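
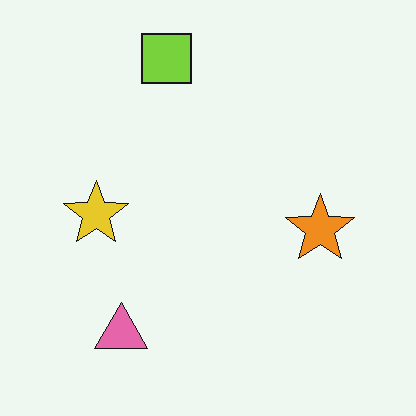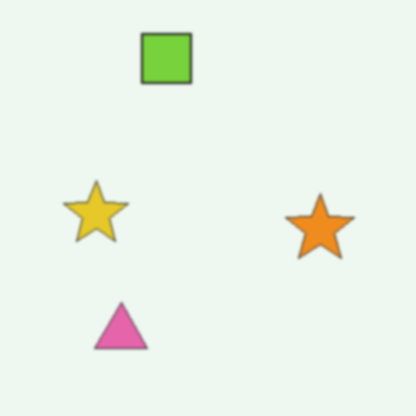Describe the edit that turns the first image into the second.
It was slightly softened.

Shape edges and outlines are uniformly softened across the whole image.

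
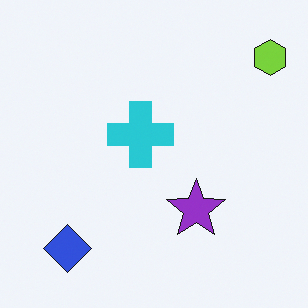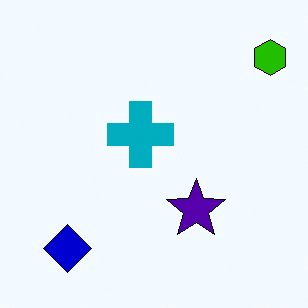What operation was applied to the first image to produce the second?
It was given much higher contrast.

Tones are pushed away from mid-grey across the whole image — a global contrast change.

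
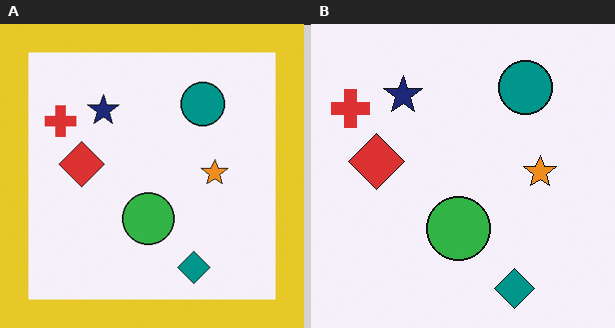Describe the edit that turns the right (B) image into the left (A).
The transformation is: framed with a yellow border.

A solid yellow frame runs around the edge of the left (A) image, with the content slightly shrunk inside it.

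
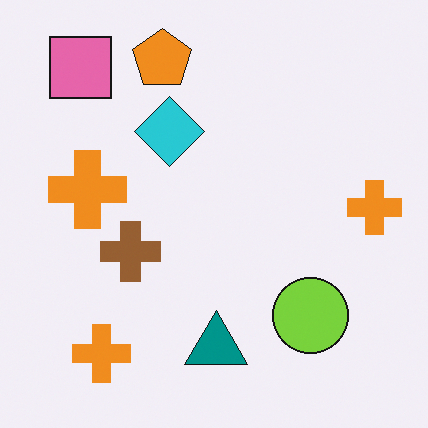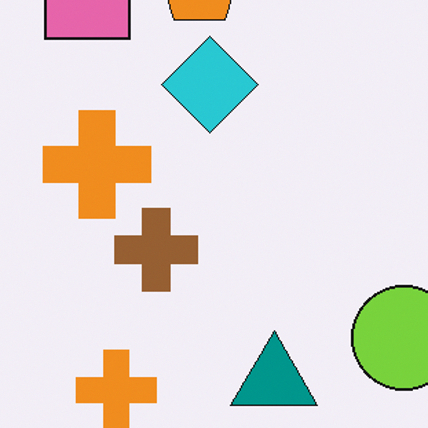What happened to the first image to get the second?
The second image is the first cropped slightly and scaled back up.

The visible shapes are larger and the field of view is narrower; shapes near the original edges may be partly or wholly outside the frame — a crop-and-rescale.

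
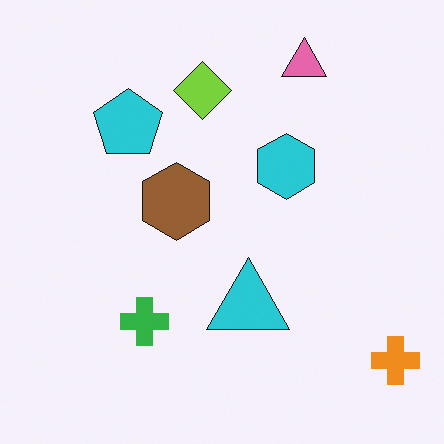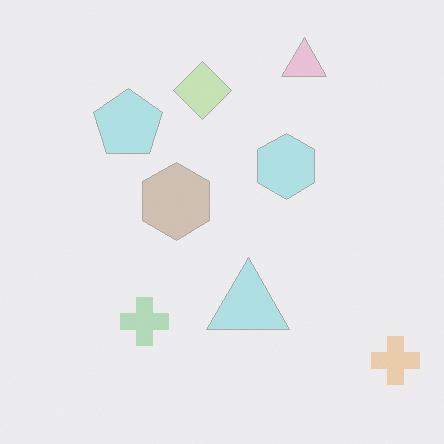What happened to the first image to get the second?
This is the original image given much lower contrast.

Tones are pushed toward mid-grey across the whole image — a global contrast change.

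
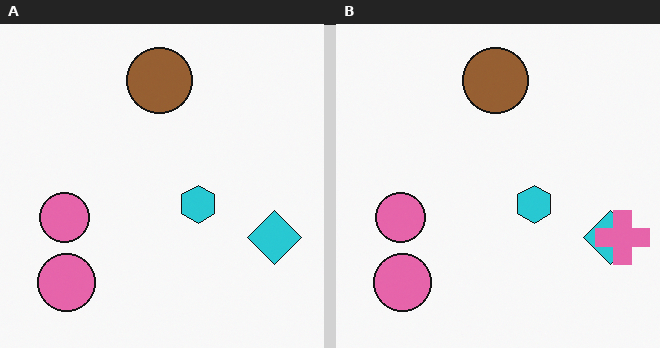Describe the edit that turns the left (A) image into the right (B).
The transformation is: overlaid with an additional pink cross.

A pink cross appears in the right (B) image that is absent from the left (A).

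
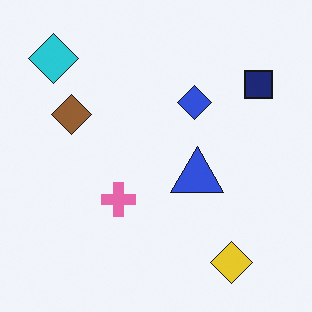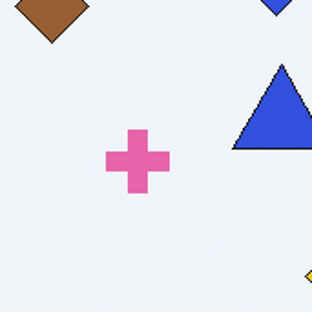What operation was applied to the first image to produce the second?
Cropped tightly and scaled back up.

The visible shapes are larger and the field of view is narrower; shapes near the original edges may be partly or wholly outside the frame — a crop-and-rescale.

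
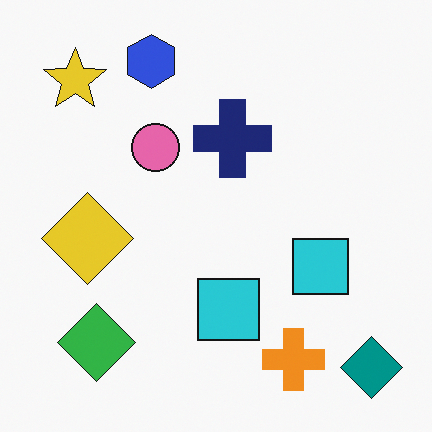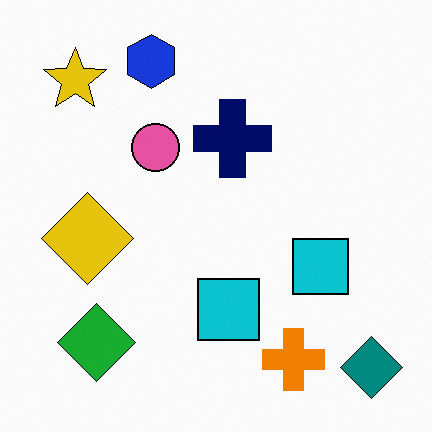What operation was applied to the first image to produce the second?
The image was given slightly increased contrast.

Tones are pushed away from mid-grey across the whole image — a global contrast change.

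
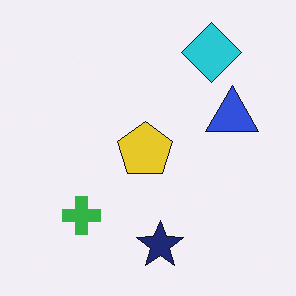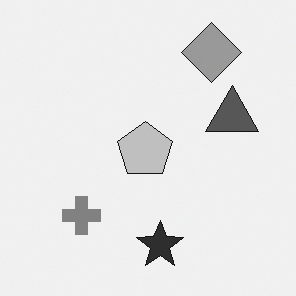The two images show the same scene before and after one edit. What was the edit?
It was converted to grayscale.

All color is removed — every shape is now a shade of grey.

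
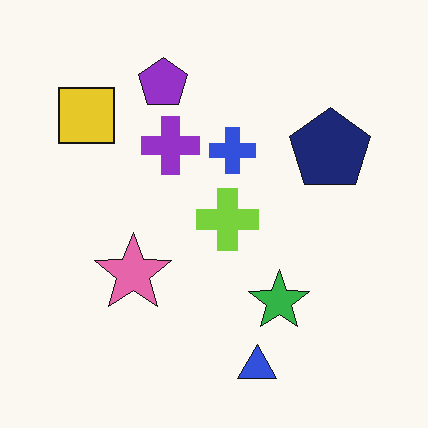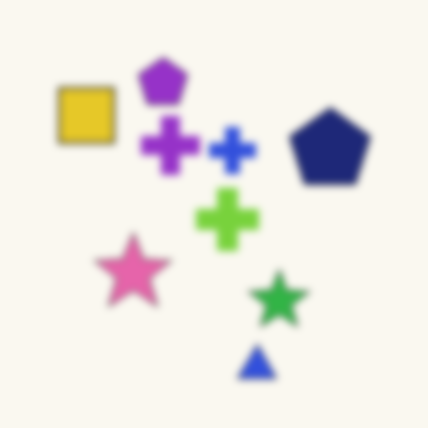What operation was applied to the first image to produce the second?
The transformation is: noticeably gaussian-blurred.

Shape edges and outlines are uniformly softened across the whole image.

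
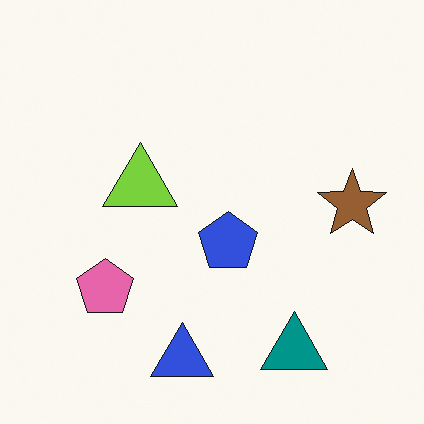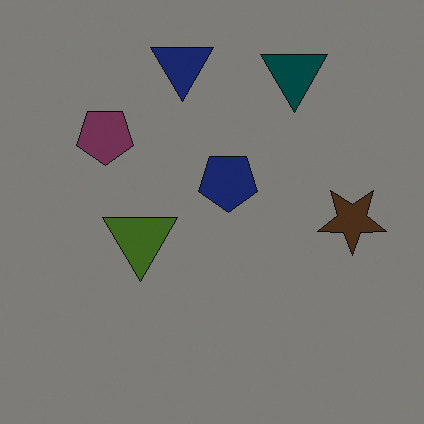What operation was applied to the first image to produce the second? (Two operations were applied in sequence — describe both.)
The transformation is: flipped vertically (top ↔ bottom), then substantially darkened.

The blue triangle is in the bottom of the first image and the top of the second — shapes on opposite sides of the horizontal midline have swapped in a mirror flip. Every pixel — background and shapes alike — is uniformly darkened.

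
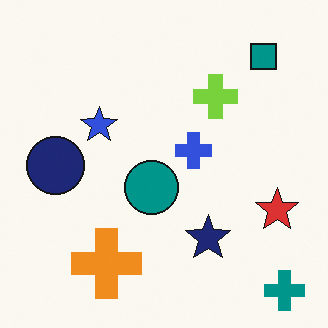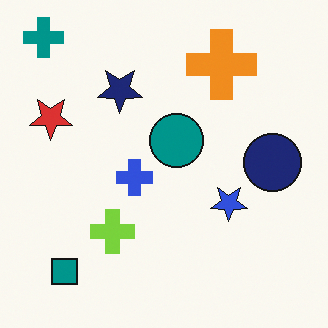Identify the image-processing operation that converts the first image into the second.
It was rotated 180°.

The teal cross sits in the bottom-right of the first image and the top-left of the second — consistent with a whole-image 180° rotation.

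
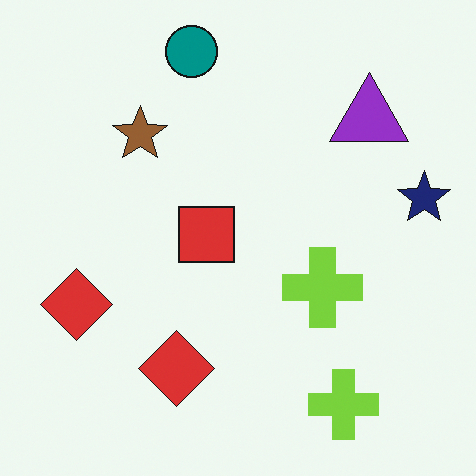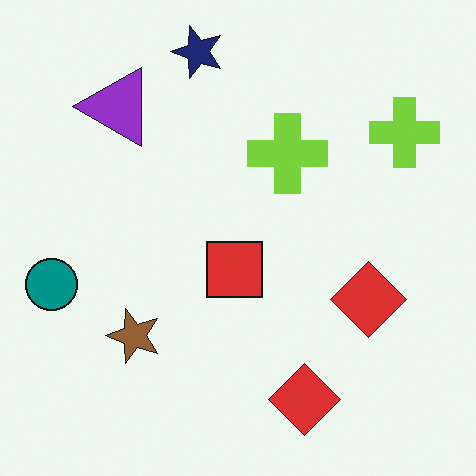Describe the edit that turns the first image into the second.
It was rotated 90° counter-clockwise.

The teal circle sits in the top of the first image and the left of the second — consistent with a whole-image 90° counter-clockwise rotation.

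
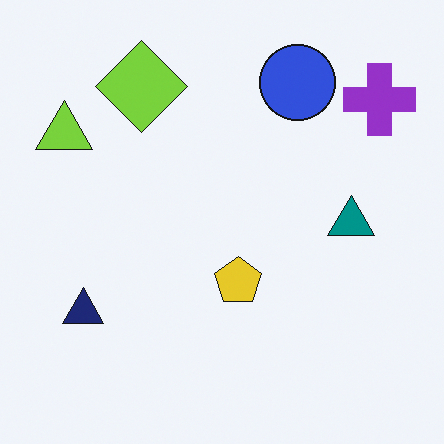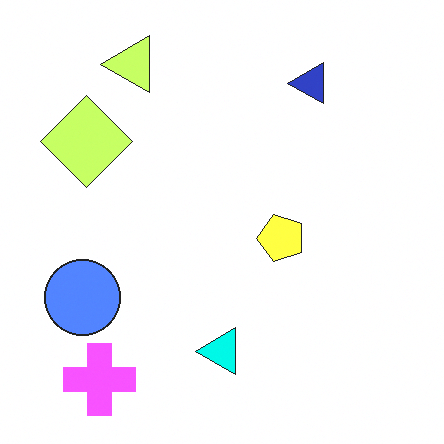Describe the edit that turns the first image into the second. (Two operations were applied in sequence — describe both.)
The image was noticeably brightened, then transposed (reflected across the top-left ↔ bottom-right diagonal).

Every pixel — background and shapes alike — is uniformly brightened. Shapes have swapped their row and column positions — what was in the top-right is now in the bottom-left — a diagonal reflection.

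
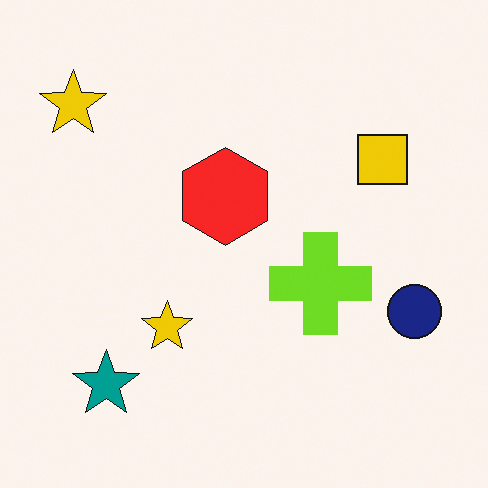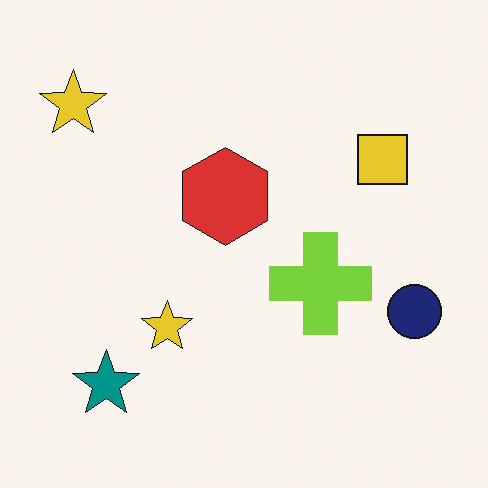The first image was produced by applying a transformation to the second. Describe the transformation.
This is the original image slightly oversaturated.

All colors are more vivid — a global saturation change.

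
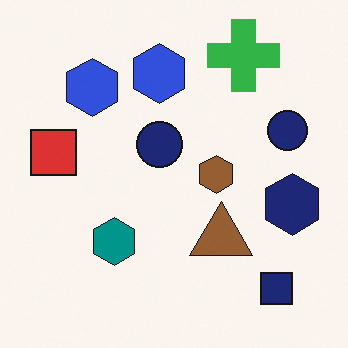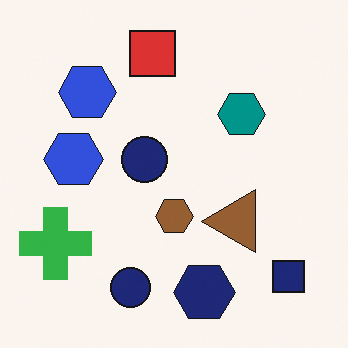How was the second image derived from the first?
The image was transposed (reflected across the top-left ↔ bottom-right diagonal).

Shapes have swapped their row and column positions — what was in the top-right is now in the bottom-left — a diagonal reflection.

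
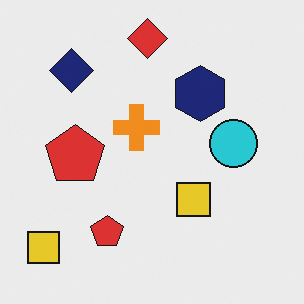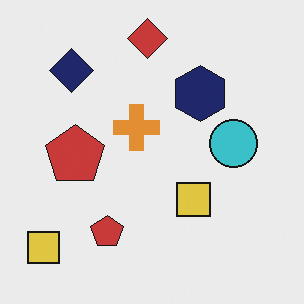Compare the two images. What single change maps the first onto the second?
The transformation is: slightly desaturated.

All colors are more muted and greyish — a global saturation change.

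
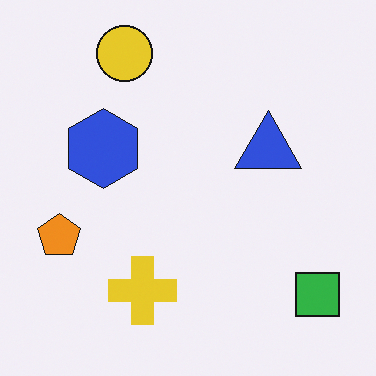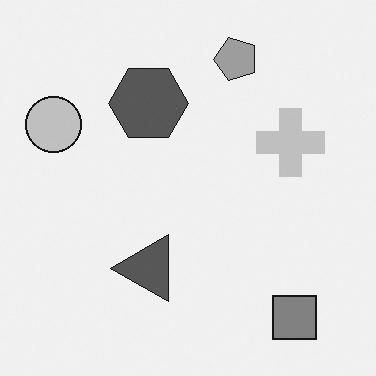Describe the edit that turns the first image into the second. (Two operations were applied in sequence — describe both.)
The second image is the first converted to grayscale, then transposed (reflected across the top-left ↔ bottom-right diagonal).

All color is removed — every shape is now a shade of grey. Shapes have swapped their row and column positions — what was in the top-right is now in the bottom-left — a diagonal reflection.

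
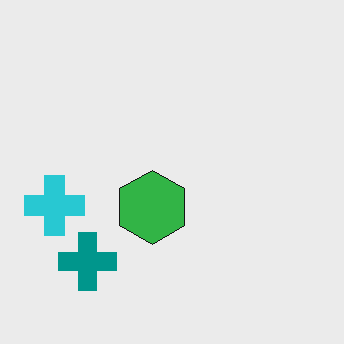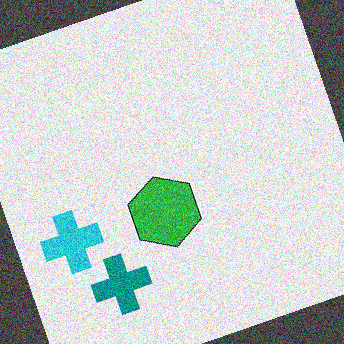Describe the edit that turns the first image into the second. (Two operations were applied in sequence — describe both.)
Rotated counter-clockwise by a clearly visible amount, then degraded with visible gaussian noise.

Every shape is tilted by the same angle and the image corners show triangular fill wedges — a whole-image rotation by a non-right angle. Random speckle covers the whole image, including the flat background.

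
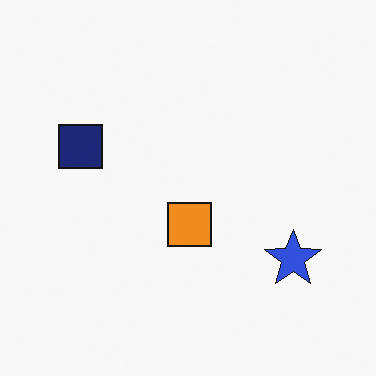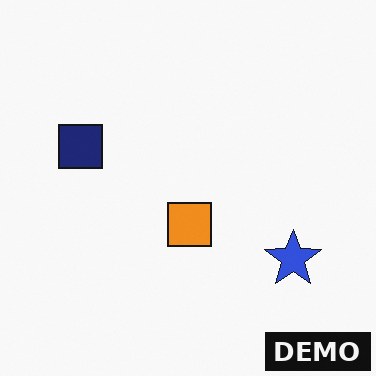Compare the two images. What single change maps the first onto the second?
The transformation is: watermarked with the text "DEMO" in the lower-right corner.

A dark label reading "DEMO" appears in the lower-right corner.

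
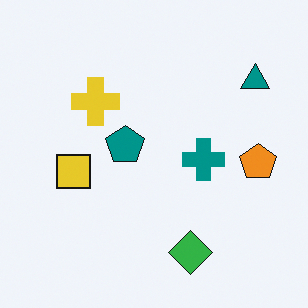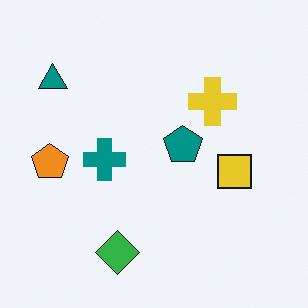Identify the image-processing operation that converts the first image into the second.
The second image is the first flipped horizontally (left ↔ right).

The orange pentagon is in the right of the first image and the left of the second — shapes on opposite sides of the vertical midline have swapped in a mirror flip.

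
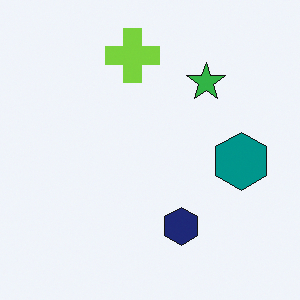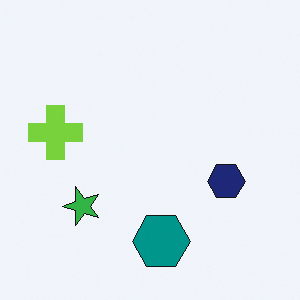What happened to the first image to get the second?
It was transposed (reflected across the top-left ↔ bottom-right diagonal).

Shapes have swapped their row and column positions — what was in the top-right is now in the bottom-left — a diagonal reflection.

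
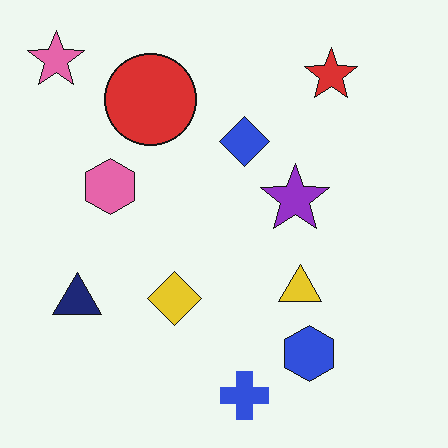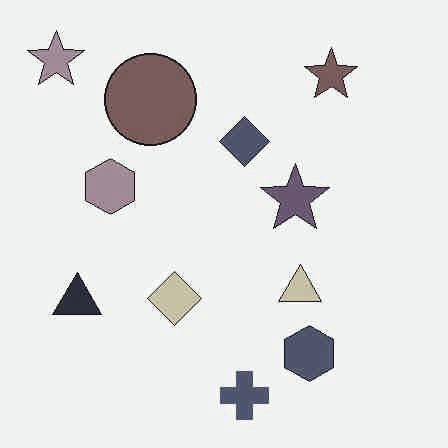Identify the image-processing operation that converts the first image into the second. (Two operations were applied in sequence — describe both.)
The second image is the first heavily JPEG-compressed with obvious blocking artifacts, then heavily desaturated.

Blocky 8×8 compression artifacts appear around shape edges and the flat background shows ringing — characteristic JPEG degradation. All colors are more muted and greyish — a global saturation change.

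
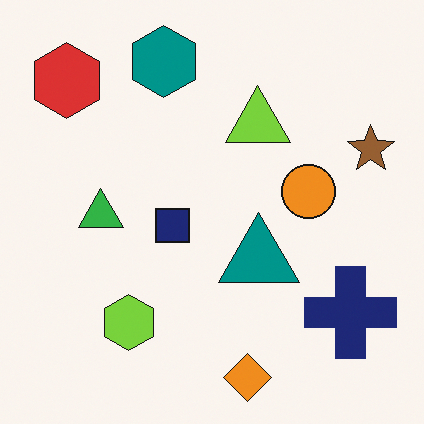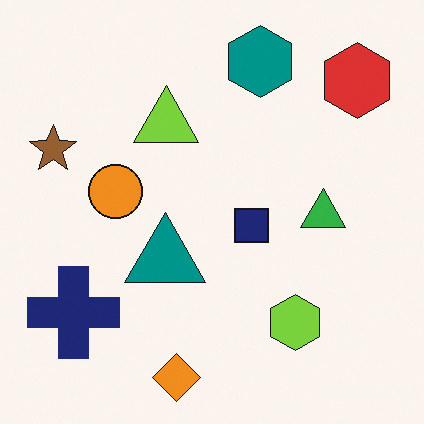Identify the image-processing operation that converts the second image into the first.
Flipped horizontally (left ↔ right).

The brown star is in the left of the second image and the right of the first — shapes on opposite sides of the vertical midline have swapped in a mirror flip.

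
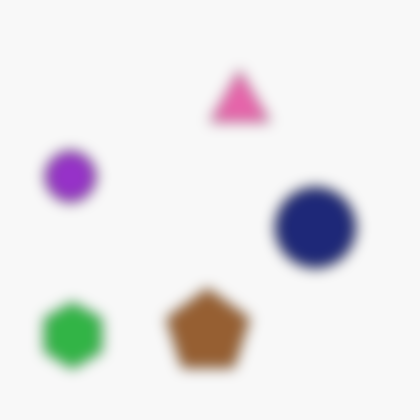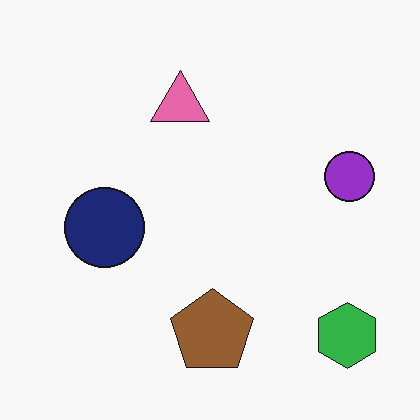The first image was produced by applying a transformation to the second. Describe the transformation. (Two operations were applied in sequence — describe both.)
It was flipped horizontally (left ↔ right), then strongly gaussian-blurred.

The purple circle is in the right of the second image and the left of the first — shapes on opposite sides of the vertical midline have swapped in a mirror flip. Shape edges and outlines are uniformly softened across the whole image.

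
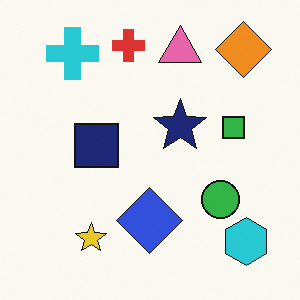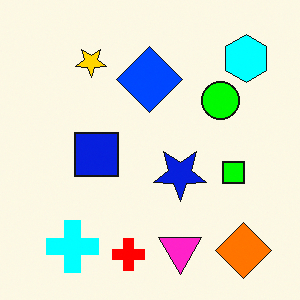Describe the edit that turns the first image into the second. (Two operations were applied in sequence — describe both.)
Made much more vivid (saturation change), then flipped vertically (top ↔ bottom).

All colors are more vivid — a global saturation change. The red cross is in the top of the first image and the bottom of the second — shapes on opposite sides of the horizontal midline have swapped in a mirror flip.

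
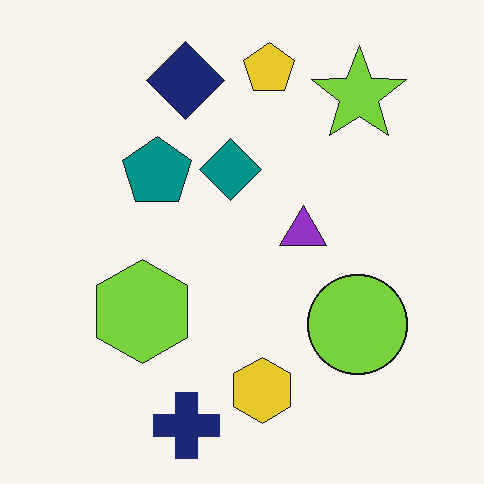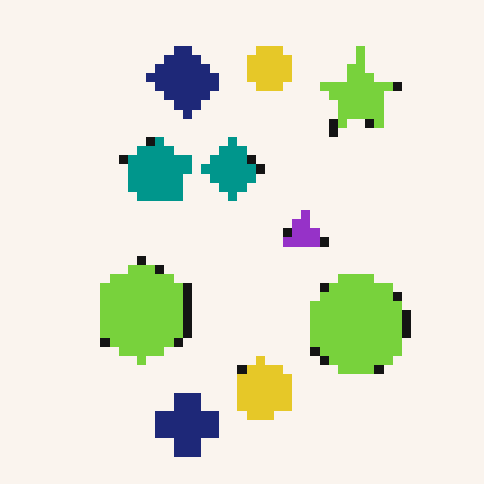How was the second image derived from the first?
The second image is the first heavily pixelated into large blocks.

Shapes are reduced to large square blocks; fine edges and outlines are lost — a downscale-then-upscale (mosaic) effect.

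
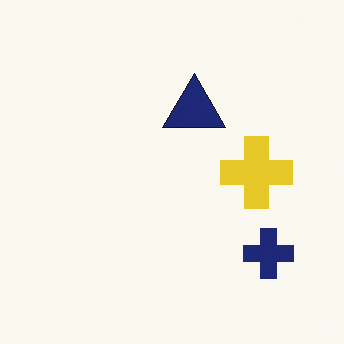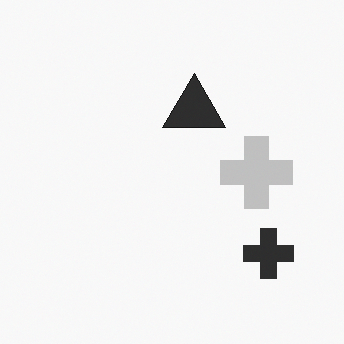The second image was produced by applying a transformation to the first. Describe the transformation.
Converted to grayscale.

All color is removed — every shape is now a shade of grey.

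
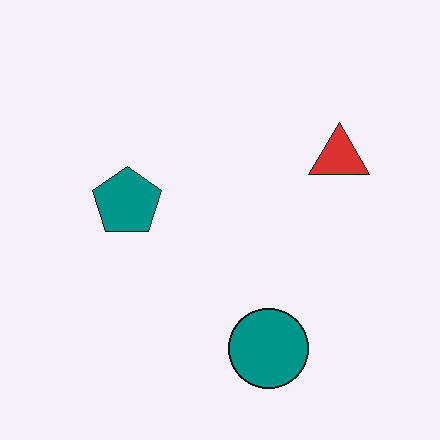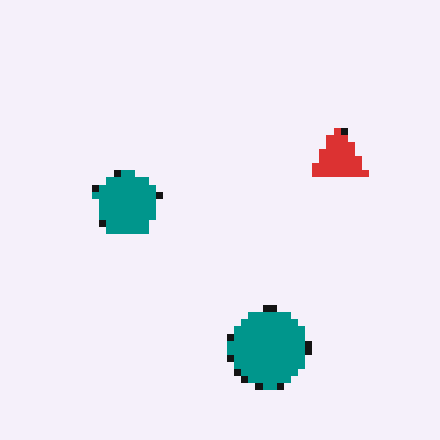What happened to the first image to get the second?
The transformation is: pixelated into visible square blocks.

Shapes are reduced to large square blocks; fine edges and outlines are lost — a downscale-then-upscale (mosaic) effect.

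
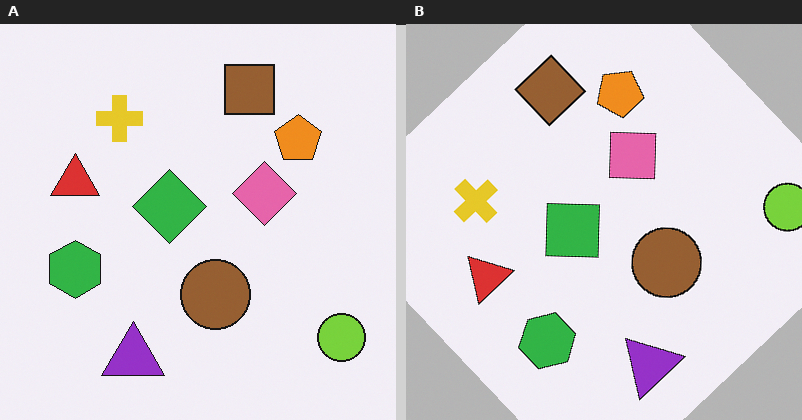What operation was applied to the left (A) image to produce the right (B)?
Rotated counter-clockwise by a large amount — several tens of degrees.

Every shape is tilted by the same angle and the image corners show triangular fill wedges — a whole-image rotation by a non-right angle.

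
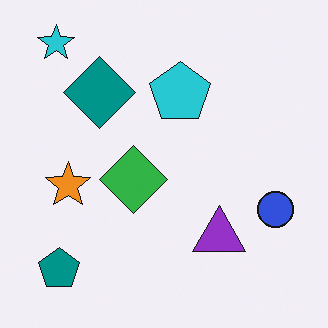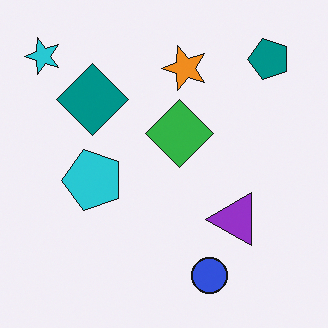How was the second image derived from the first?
The second image is the first transposed (reflected across the top-left ↔ bottom-right diagonal).

Shapes have swapped their row and column positions — what was in the top-right is now in the bottom-left — a diagonal reflection.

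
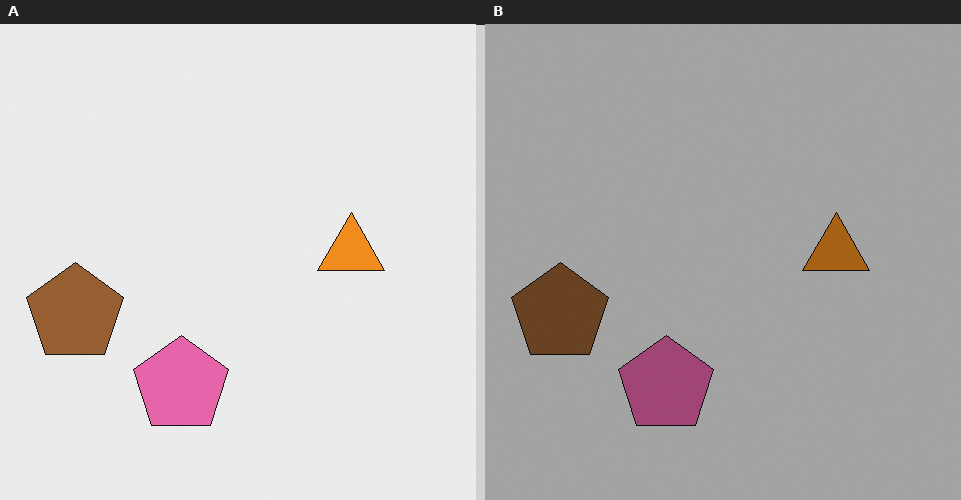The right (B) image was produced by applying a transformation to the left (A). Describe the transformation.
Substantially darkened.

Every pixel — background and shapes alike — is uniformly darkened.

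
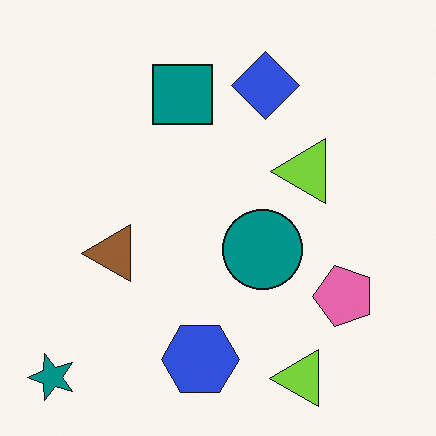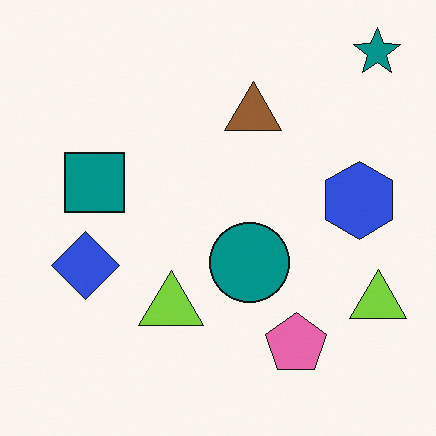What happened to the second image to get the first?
The image was transposed (reflected across the top-left ↔ bottom-right diagonal).

Shapes have swapped their row and column positions — what was in the top-right is now in the bottom-left — a diagonal reflection.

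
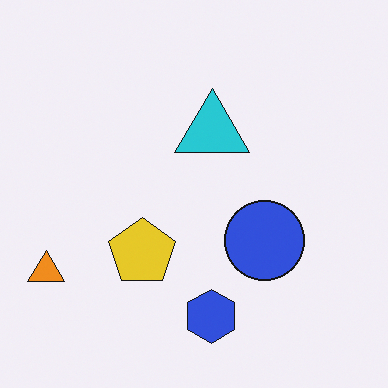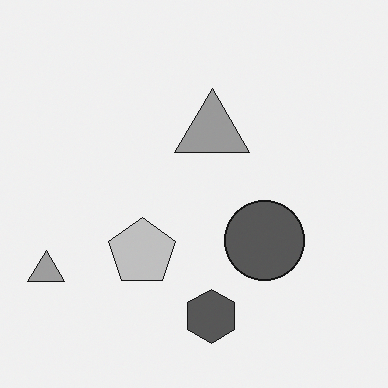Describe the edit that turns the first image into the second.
Converted to grayscale.

All color is removed — every shape is now a shade of grey.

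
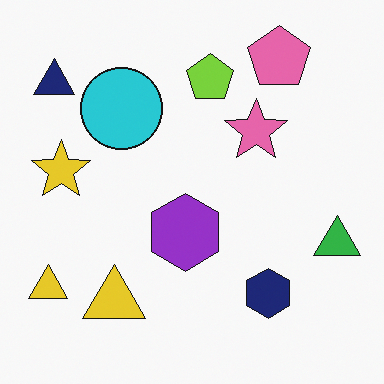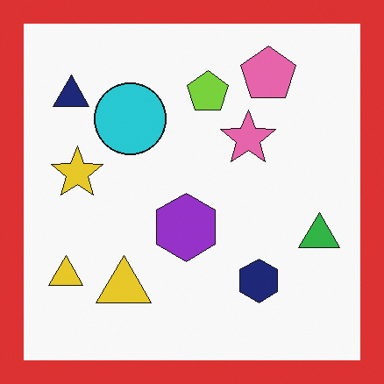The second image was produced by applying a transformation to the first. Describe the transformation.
This is the original image framed with a red border.

A solid red frame runs around the edge of the second image, with the content slightly shrunk inside it.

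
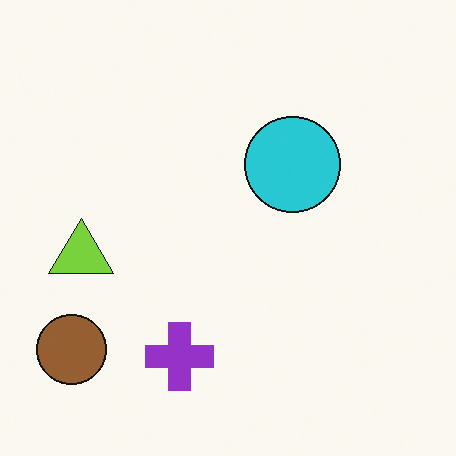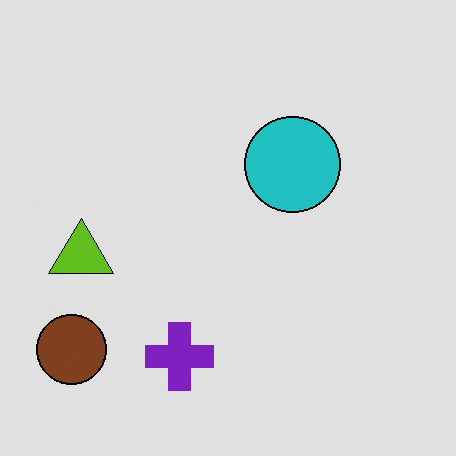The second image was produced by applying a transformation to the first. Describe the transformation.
The transformation is: posterized to a reduced palette.

Each flat color has snapped to a coarser quantized level — most visibly, the near-white background has dropped to a flat grey.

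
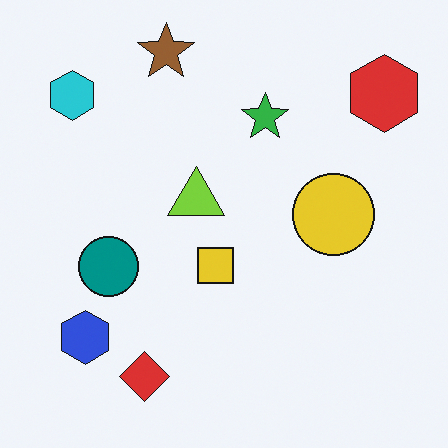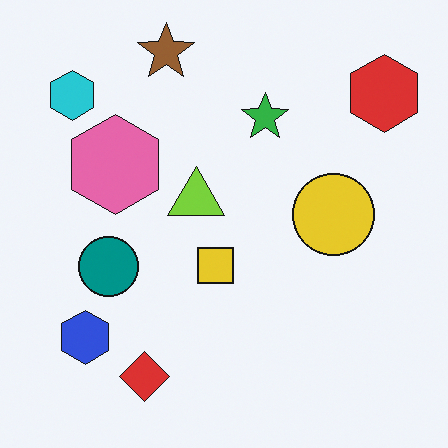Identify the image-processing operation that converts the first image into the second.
The second image is the first overlaid with an additional pink hexagon.

A pink hexagon appears in the second image that is absent from the first.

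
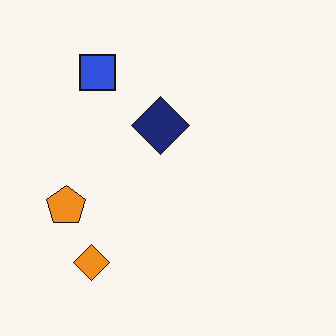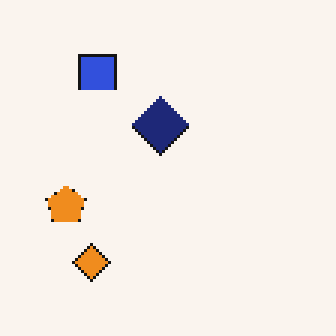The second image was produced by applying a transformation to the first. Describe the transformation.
The transformation is: mildly pixelated.

Shapes are reduced to large square blocks; fine edges and outlines are lost — a downscale-then-upscale (mosaic) effect.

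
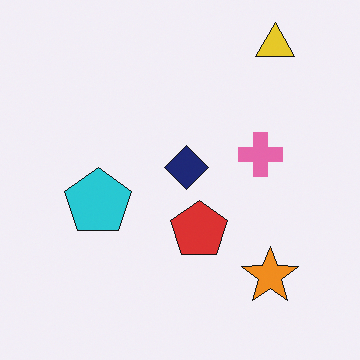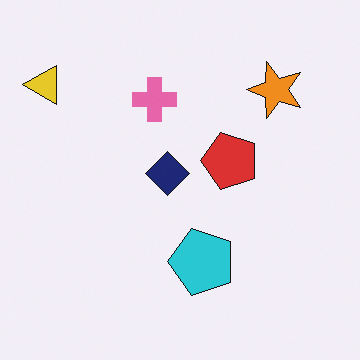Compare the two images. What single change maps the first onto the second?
This is the original image rotated 90° counter-clockwise.

The yellow triangle sits in the top-right of the first image and the top-left of the second — consistent with a whole-image 90° counter-clockwise rotation.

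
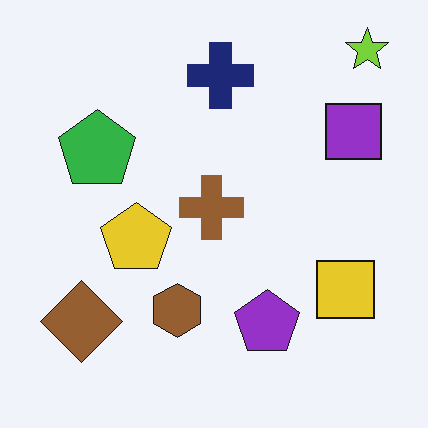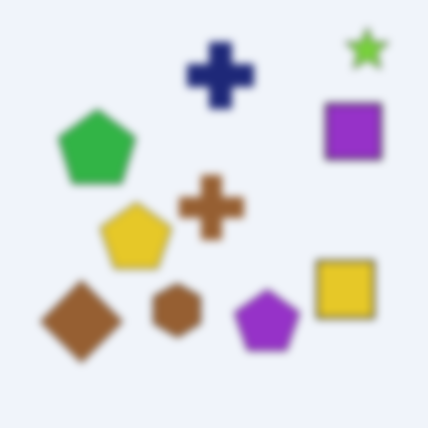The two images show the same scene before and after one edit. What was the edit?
Moderately blurred.

Shape edges and outlines are uniformly softened across the whole image.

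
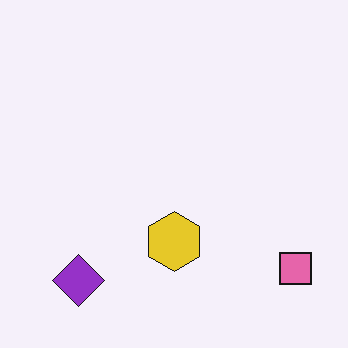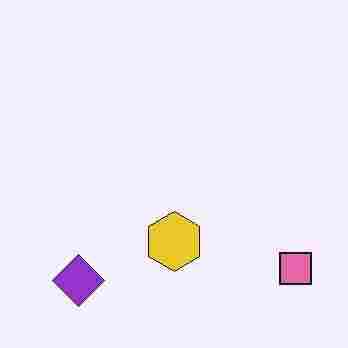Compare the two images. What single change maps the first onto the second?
Heavily JPEG-compressed with obvious blocking artifacts.

Blocky 8×8 compression artifacts appear around shape edges and the flat background shows ringing — characteristic JPEG degradation.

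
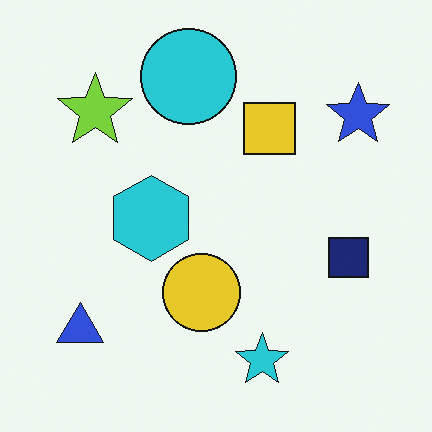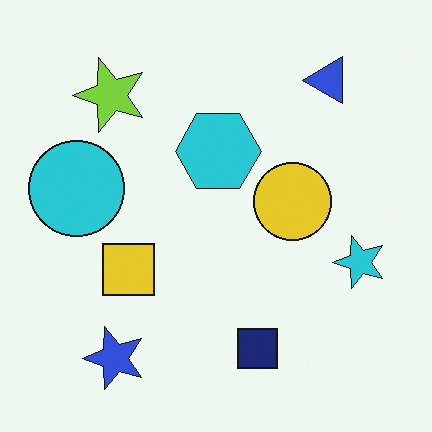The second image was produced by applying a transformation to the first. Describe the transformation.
It was transposed (reflected across the top-left ↔ bottom-right diagonal).

Shapes have swapped their row and column positions — what was in the top-right is now in the bottom-left — a diagonal reflection.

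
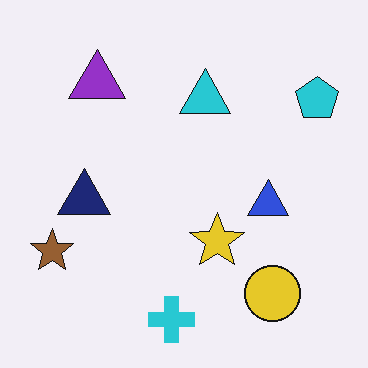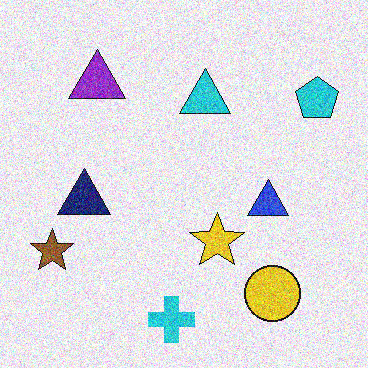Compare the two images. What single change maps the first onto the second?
The transformation is: degraded with a thick layer of grain.

Random speckle covers the whole image, including the flat background.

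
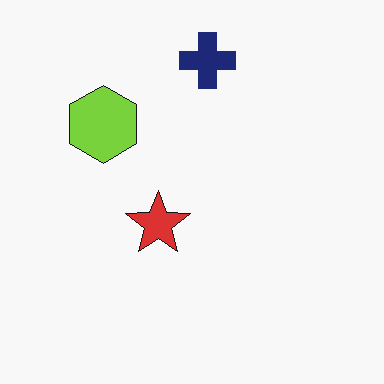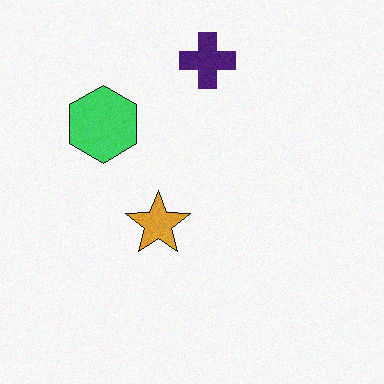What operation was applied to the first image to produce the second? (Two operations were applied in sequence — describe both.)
The image was degraded with subtle gaussian noise, then hue-shifted slightly.

Random speckle covers the whole image, including the flat background. Every shape's color has rotated by the same amount around the hue wheel — a uniform hue shift.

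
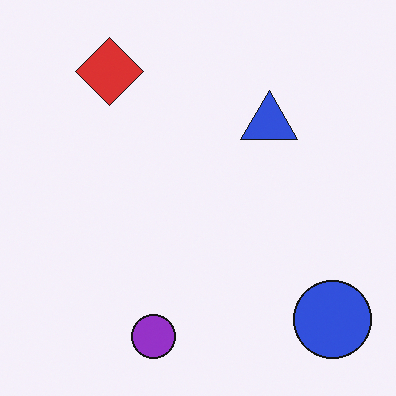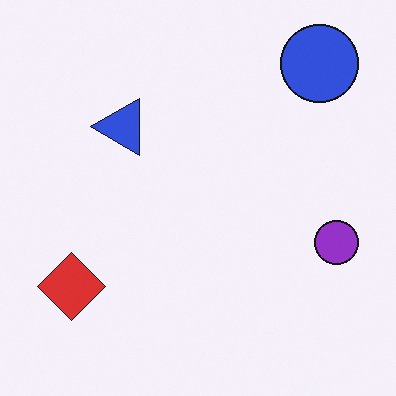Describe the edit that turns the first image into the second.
The image was rotated 90° counter-clockwise.

The blue circle sits in the bottom-right of the first image and the top-right of the second — consistent with a whole-image 90° counter-clockwise rotation.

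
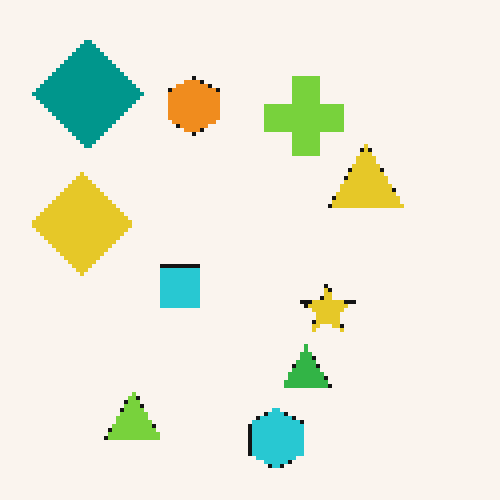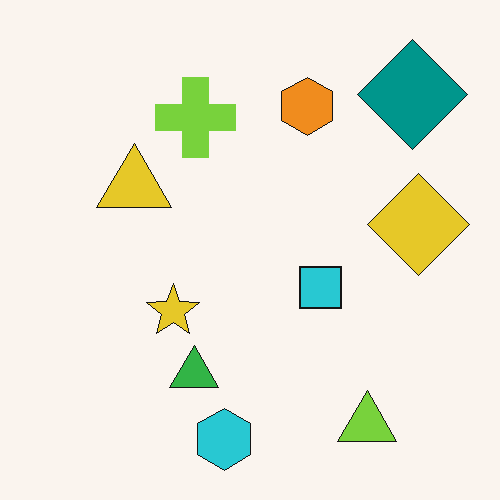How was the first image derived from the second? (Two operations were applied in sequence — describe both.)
The first image is the second lightly pixelated (a mild mosaic effect), then flipped horizontally (left ↔ right).

Shapes are reduced to large square blocks; fine edges and outlines are lost — a downscale-then-upscale (mosaic) effect. The yellow diamond is in the right of the second image and the left of the first — shapes on opposite sides of the vertical midline have swapped in a mirror flip.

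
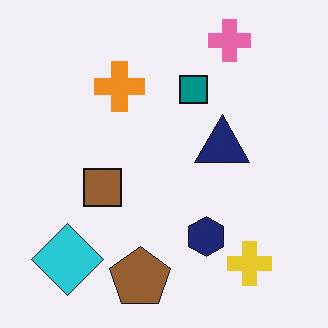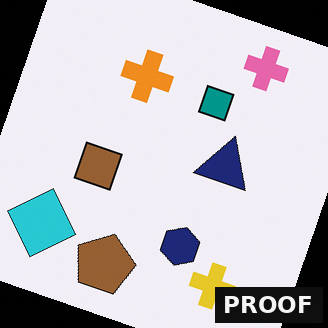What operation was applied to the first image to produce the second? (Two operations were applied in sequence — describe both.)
The second image is the first rotated clockwise by a clearly visible amount, then watermarked with the text "PROOF" in the lower-right corner.

Every shape is tilted by the same angle and the image corners show triangular fill wedges — a whole-image rotation by a non-right angle. A dark label reading "PROOF" appears in the lower-right corner.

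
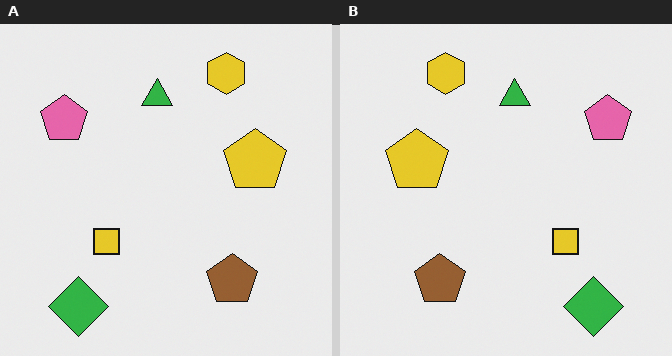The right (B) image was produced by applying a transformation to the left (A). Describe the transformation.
This is the original image flipped horizontally (left ↔ right).

The pink pentagon is in the top-left of the left (A) image and the top-right of the right (B) — shapes on opposite sides of the vertical midline have swapped in a mirror flip.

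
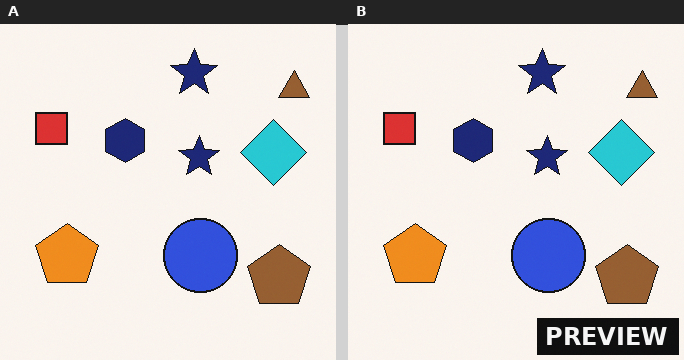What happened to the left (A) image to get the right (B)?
The image was watermarked with the text "PREVIEW" in the lower-right corner.

A dark label reading "PREVIEW" appears in the lower-right corner.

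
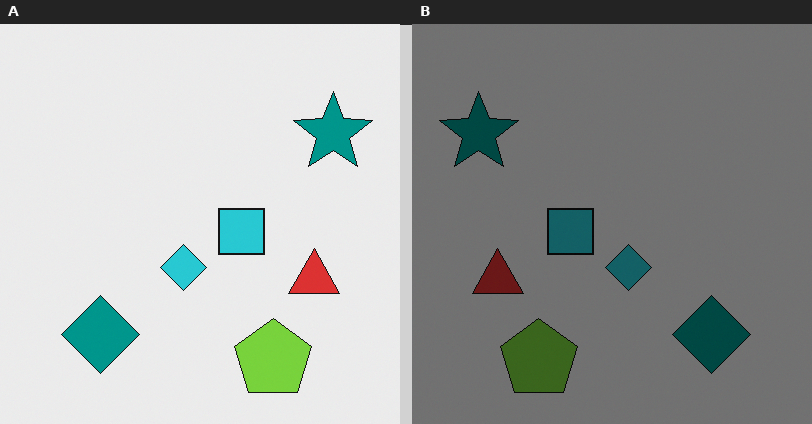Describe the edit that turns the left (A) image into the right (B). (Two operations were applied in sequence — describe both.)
The transformation is: flipped horizontally (left ↔ right), then noticeably darkened.

The teal star is in the top-right of the left (A) image and the top-left of the right (B) — shapes on opposite sides of the vertical midline have swapped in a mirror flip. Every pixel — background and shapes alike — is uniformly darkened.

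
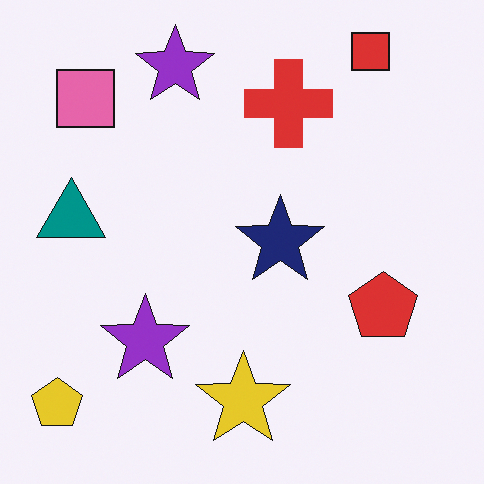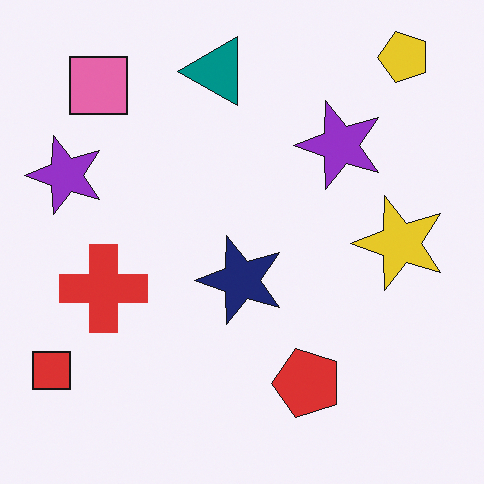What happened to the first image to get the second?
The second image is the first transposed (reflected across the top-left ↔ bottom-right diagonal).

Shapes have swapped their row and column positions — what was in the top-right is now in the bottom-left — a diagonal reflection.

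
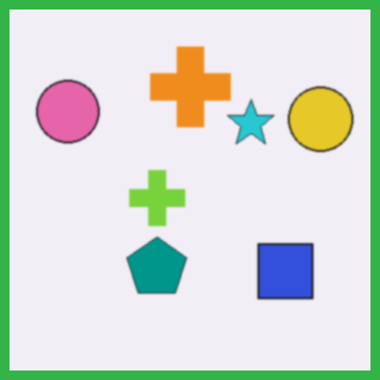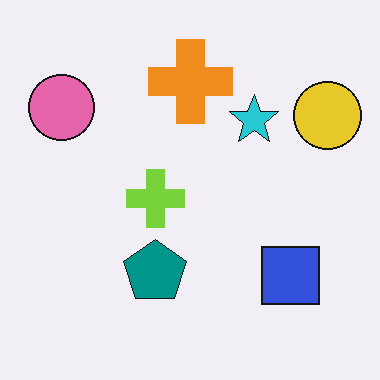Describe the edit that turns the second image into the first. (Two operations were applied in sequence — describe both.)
The transformation is: slightly softened, then framed with a green border.

Shape edges and outlines are uniformly softened across the whole image. A solid green frame runs around the edge of the first image, with the content slightly shrunk inside it.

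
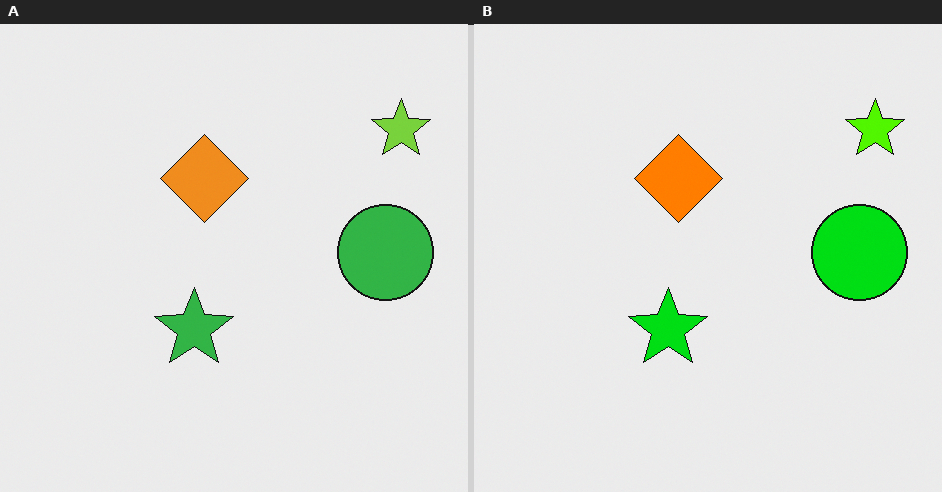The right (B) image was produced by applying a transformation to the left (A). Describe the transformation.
Heavily oversaturated.

All colors are more vivid — a global saturation change.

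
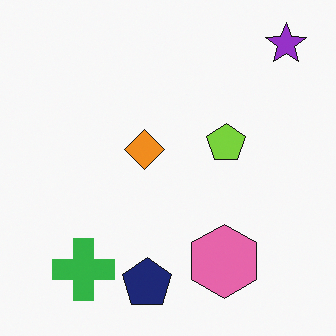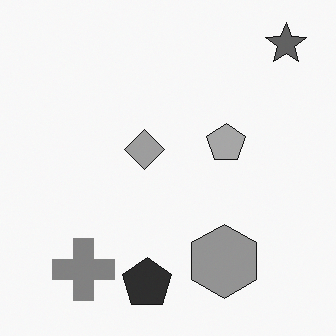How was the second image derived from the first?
Converted to grayscale.

All color is removed — every shape is now a shade of grey.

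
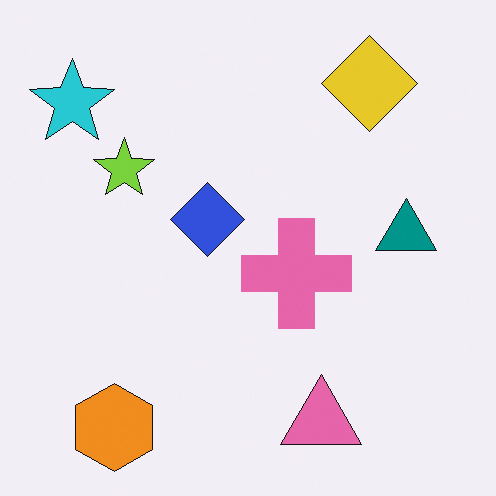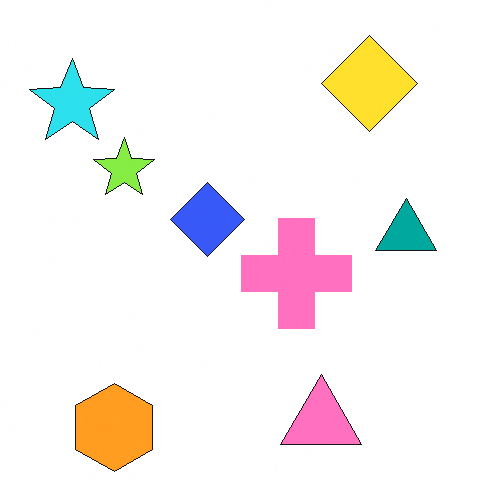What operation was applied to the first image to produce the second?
It was slightly brightened.

Every pixel — background and shapes alike — is uniformly brightened.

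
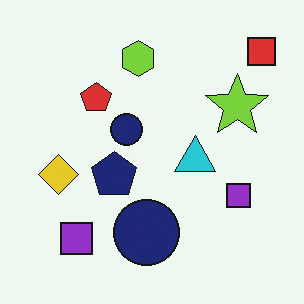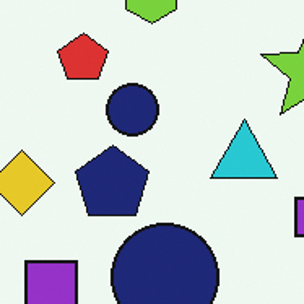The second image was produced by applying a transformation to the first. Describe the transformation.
The image was cropped tightly and scaled back up.

The visible shapes are larger and the field of view is narrower; shapes near the original edges may be partly or wholly outside the frame — a crop-and-rescale.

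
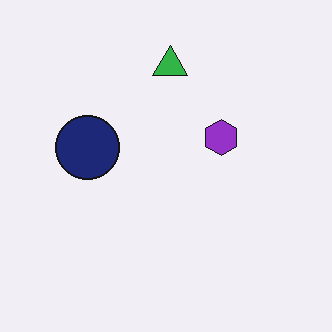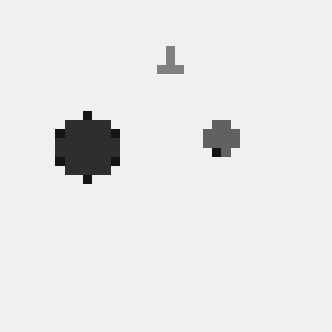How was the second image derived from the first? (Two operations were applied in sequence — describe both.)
This is the original image converted to grayscale, then coarsely pixelated.

All color is removed — every shape is now a shade of grey. Shapes are reduced to large square blocks; fine edges and outlines are lost — a downscale-then-upscale (mosaic) effect.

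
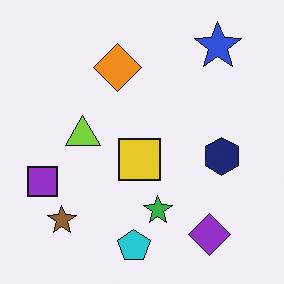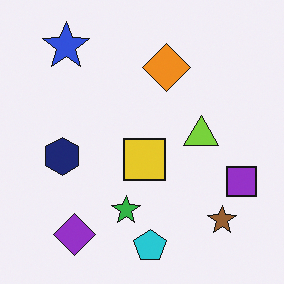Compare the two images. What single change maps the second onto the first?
The image was flipped horizontally (left ↔ right).

The purple square is in the right of the second image and the left of the first — shapes on opposite sides of the vertical midline have swapped in a mirror flip.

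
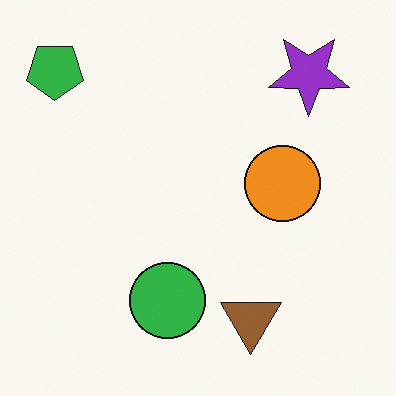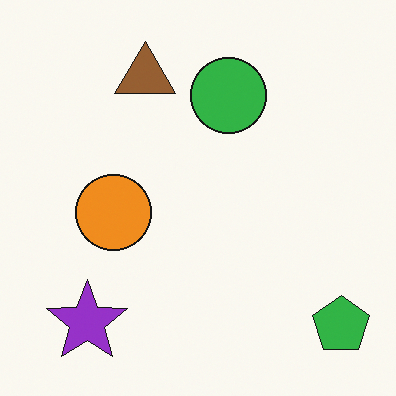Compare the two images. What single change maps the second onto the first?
The image was rotated 180°.

The green pentagon sits in the bottom-right of the second image and the top-left of the first — consistent with a whole-image 180° rotation.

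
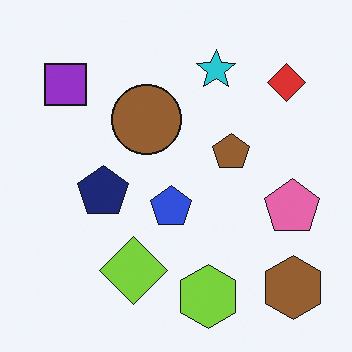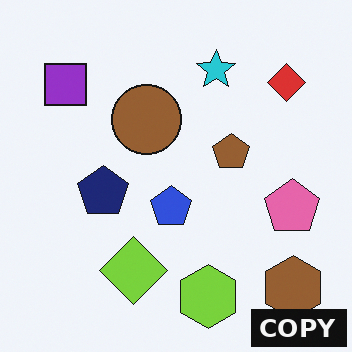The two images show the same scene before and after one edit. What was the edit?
The second image is the first watermarked with the text "COPY" in the lower-right corner.

A dark label reading "COPY" appears in the lower-right corner.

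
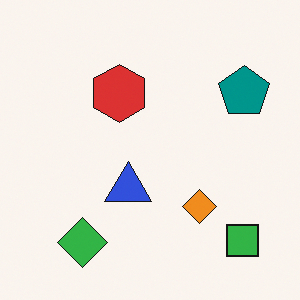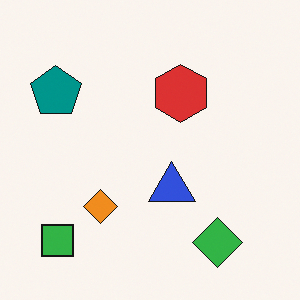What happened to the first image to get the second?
The image was flipped horizontally (left ↔ right).

The teal pentagon is in the top-right of the first image and the top-left of the second — shapes on opposite sides of the vertical midline have swapped in a mirror flip.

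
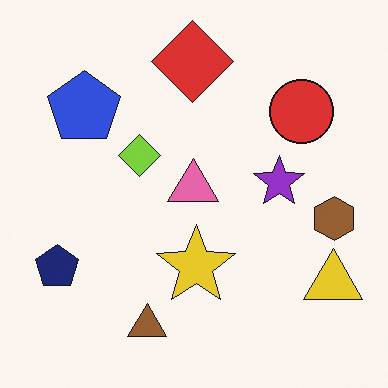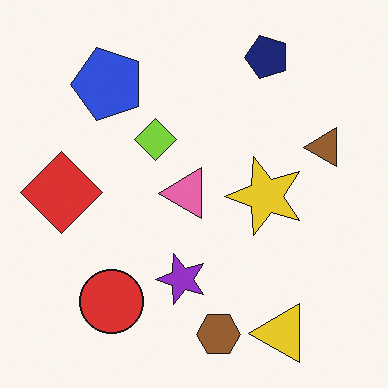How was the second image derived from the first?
The transformation is: transposed (reflected across the top-left ↔ bottom-right diagonal).

Shapes have swapped their row and column positions — what was in the top-right is now in the bottom-left — a diagonal reflection.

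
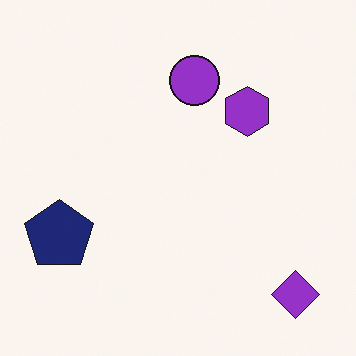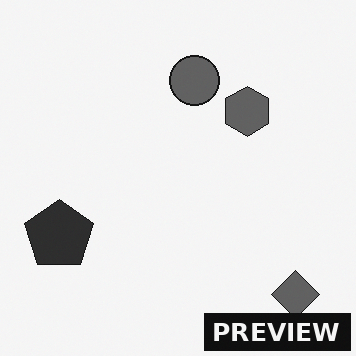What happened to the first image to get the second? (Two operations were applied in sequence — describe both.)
The transformation is: converted to grayscale, then watermarked with the text "PREVIEW" in the lower-right corner.

All color is removed — every shape is now a shade of grey. A dark label reading "PREVIEW" appears in the lower-right corner.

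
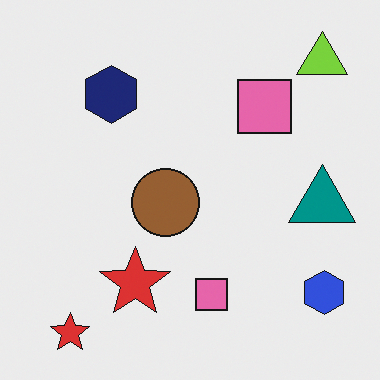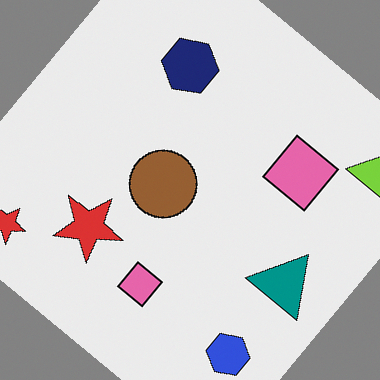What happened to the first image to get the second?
It was rotated clockwise by a large amount — several tens of degrees.

Every shape is tilted by the same angle and the image corners show triangular fill wedges — a whole-image rotation by a non-right angle.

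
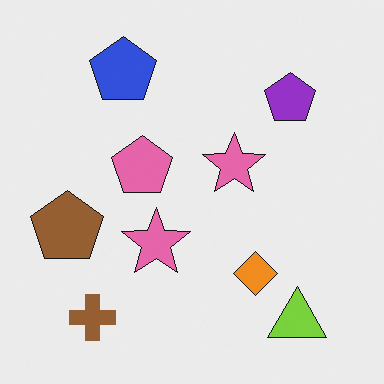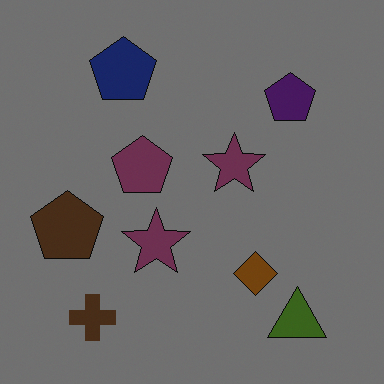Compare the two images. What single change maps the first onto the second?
The transformation is: substantially darkened.

Every pixel — background and shapes alike — is uniformly darkened.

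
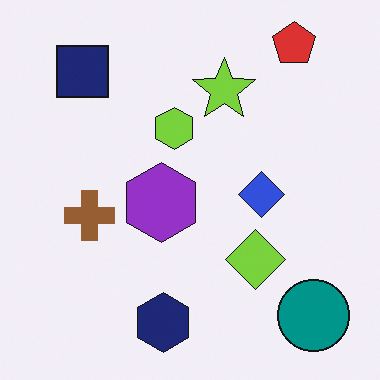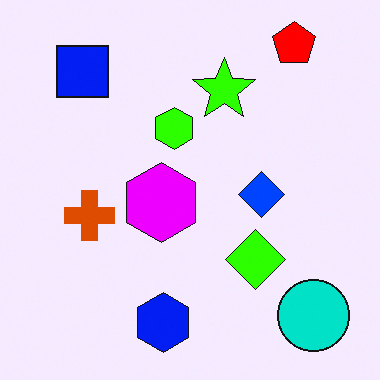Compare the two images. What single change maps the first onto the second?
This is the original image heavily oversaturated.

All colors are more vivid — a global saturation change.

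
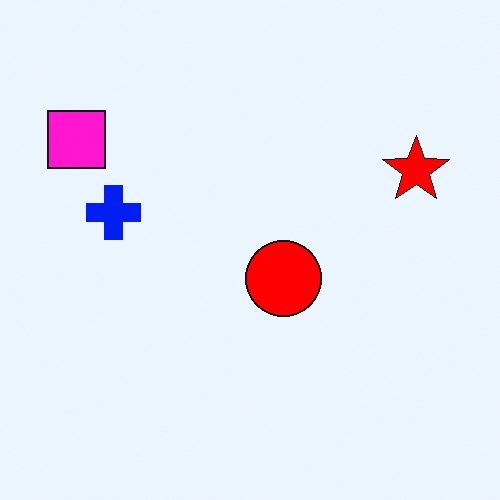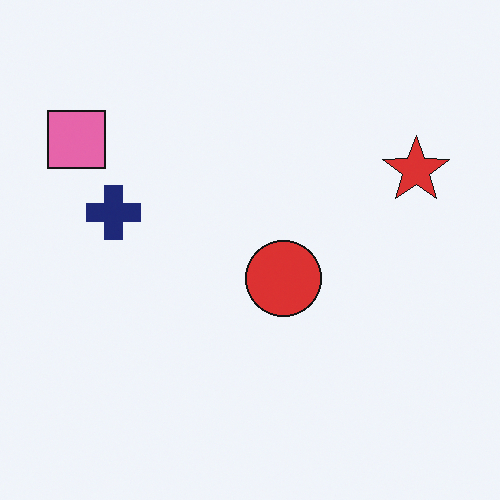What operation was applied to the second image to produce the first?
This is the original image made much more vivid (saturation change).

All colors are more vivid — a global saturation change.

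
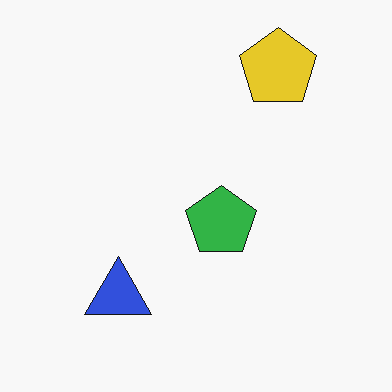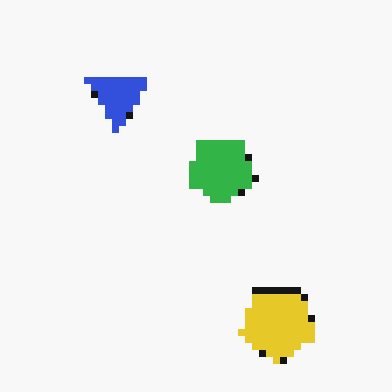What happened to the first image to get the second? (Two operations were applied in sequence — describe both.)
The transformation is: flipped vertically (top ↔ bottom), then moderately pixelated.

The yellow pentagon is in the top-right of the first image and the bottom-right of the second — shapes on opposite sides of the horizontal midline have swapped in a mirror flip. Shapes are reduced to large square blocks; fine edges and outlines are lost — a downscale-then-upscale (mosaic) effect.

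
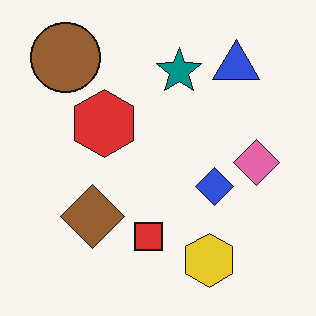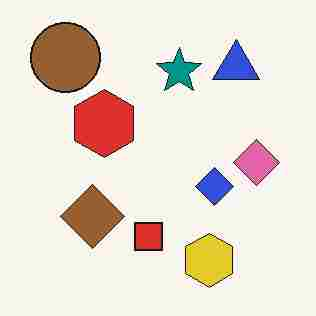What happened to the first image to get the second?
It was heavily JPEG-compressed with obvious blocking artifacts.

Blocky 8×8 compression artifacts appear around shape edges and the flat background shows ringing — characteristic JPEG degradation.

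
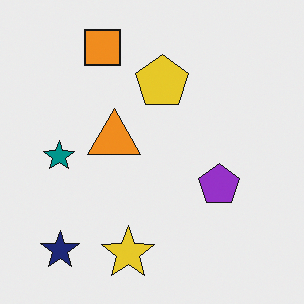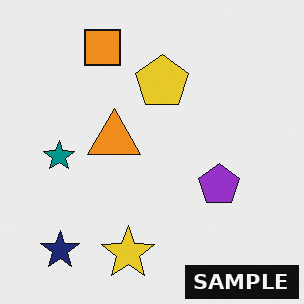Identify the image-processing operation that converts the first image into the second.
Watermarked with the text "SAMPLE" in the lower-right corner.

A dark label reading "SAMPLE" appears in the lower-right corner.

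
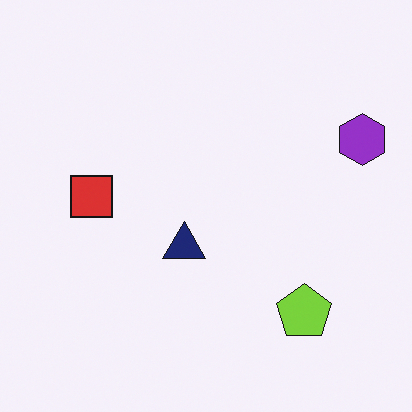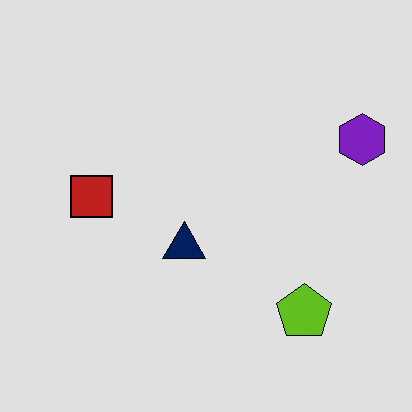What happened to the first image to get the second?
This is the original image moderately posterized.

Each flat color has snapped to a coarser quantized level — most visibly, the near-white background has dropped to a flat grey.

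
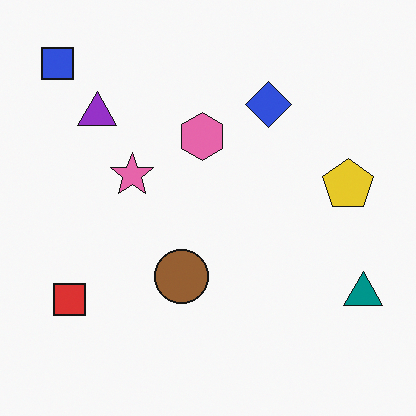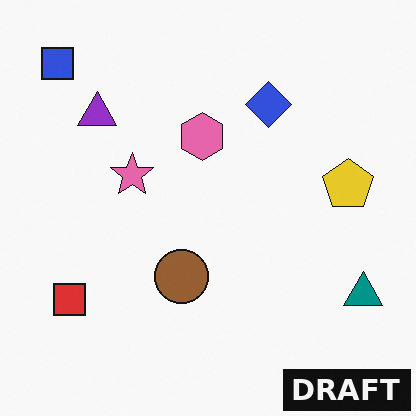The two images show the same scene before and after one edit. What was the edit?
It was watermarked with the text "DRAFT" in the lower-right corner.

A dark label reading "DRAFT" appears in the lower-right corner.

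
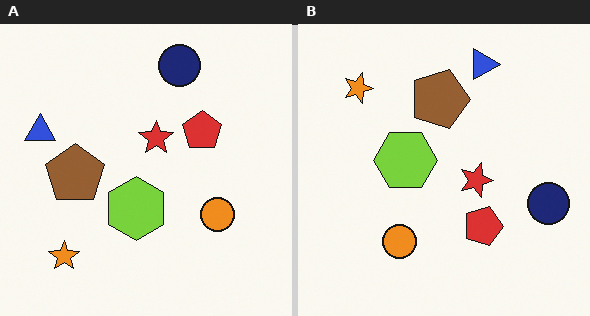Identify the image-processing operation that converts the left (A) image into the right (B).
Rotated 90° clockwise.

The orange star sits in the bottom-left of the left (A) image and the top-left of the right (B) — consistent with a whole-image 90° clockwise rotation.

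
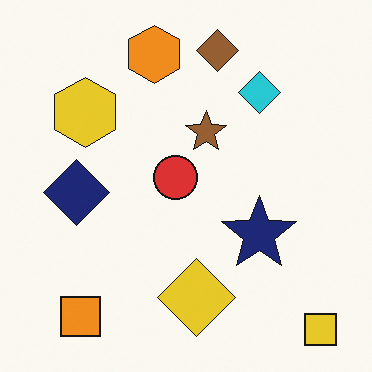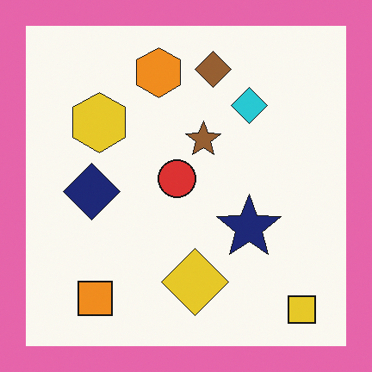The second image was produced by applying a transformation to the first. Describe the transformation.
Framed with a pink border.

A solid pink frame runs around the edge of the second image, with the content slightly shrunk inside it.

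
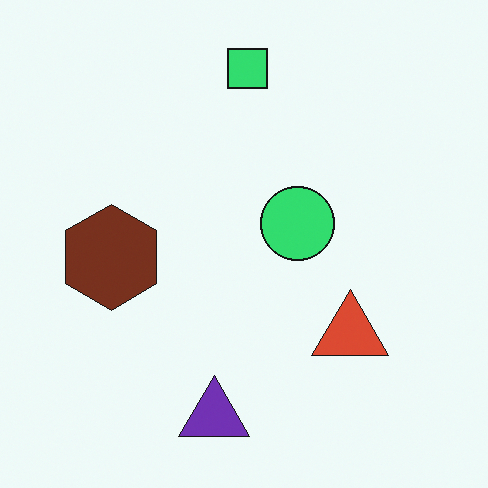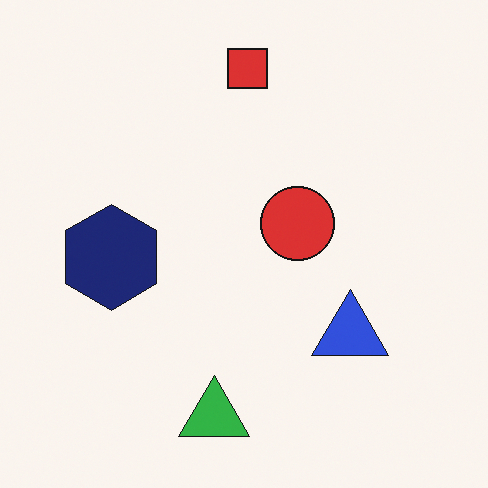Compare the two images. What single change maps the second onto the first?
The image was hue-shifted by a moderate amount.

Every shape's color has rotated by the same amount around the hue wheel — a uniform hue shift.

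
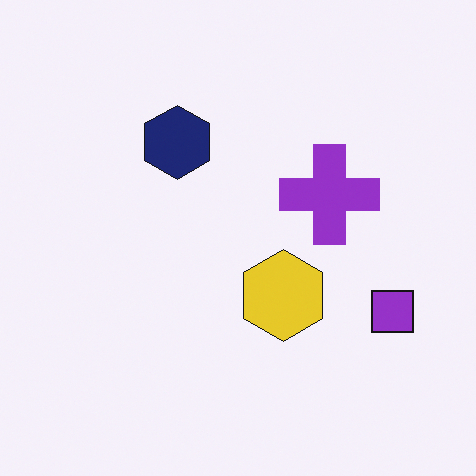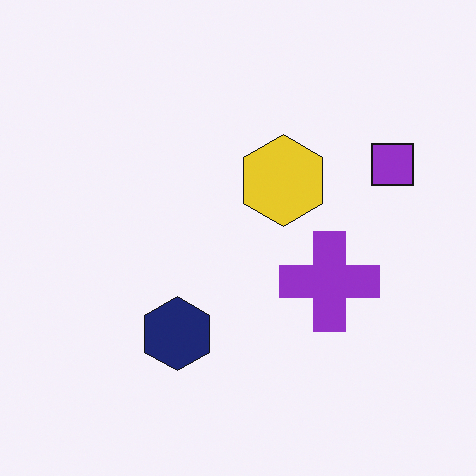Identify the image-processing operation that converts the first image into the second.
The transformation is: flipped vertically (top ↔ bottom).

The navy hexagon is in the top of the first image and the bottom of the second — shapes on opposite sides of the horizontal midline have swapped in a mirror flip.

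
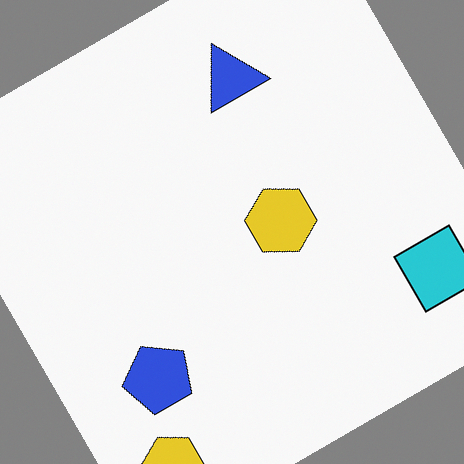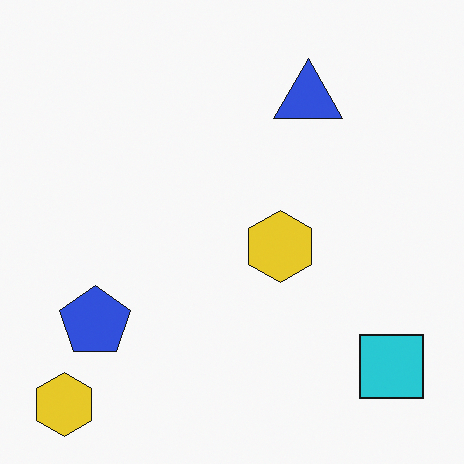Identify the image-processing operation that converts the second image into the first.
The image was rotated counter-clockwise by a large amount — several tens of degrees.

Every shape is tilted by the same angle and the image corners show triangular fill wedges — a whole-image rotation by a non-right angle.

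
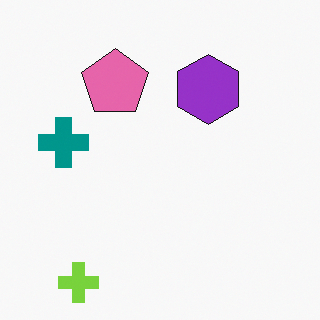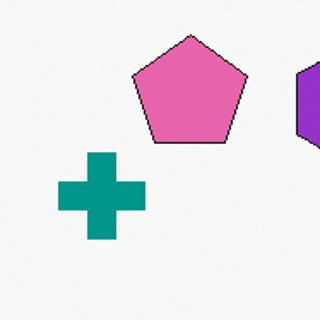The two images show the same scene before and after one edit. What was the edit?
The transformation is: cropped tightly and scaled back up.

The visible shapes are larger and the field of view is narrower; shapes near the original edges may be partly or wholly outside the frame — a crop-and-rescale.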